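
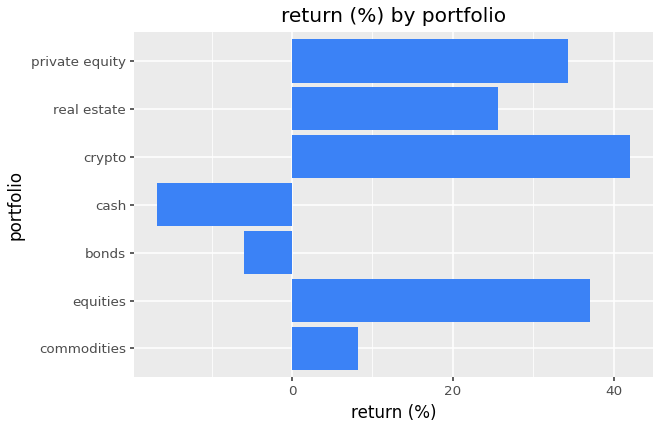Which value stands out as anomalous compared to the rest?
cash ≈ -15; the rest sit between ≈ -5 and ≈ 40.

cash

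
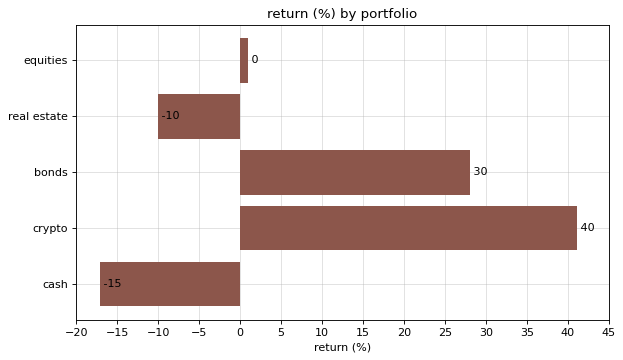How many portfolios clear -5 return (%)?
3

Above -5: equities, bonds, crypto.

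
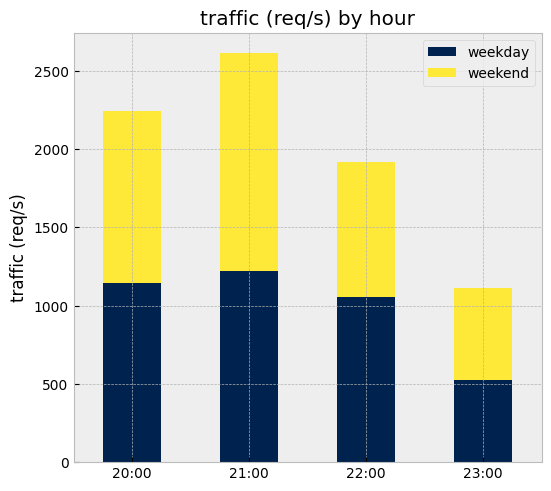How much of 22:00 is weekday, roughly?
weekday top ≈ 1000, bottom ≈ 0; segment ≈ 1000.

≈ 1000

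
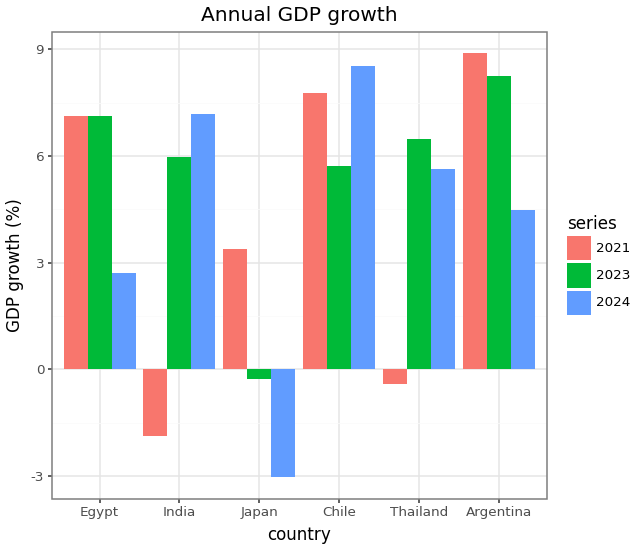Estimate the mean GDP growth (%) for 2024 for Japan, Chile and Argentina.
≈ 3

(-3 + 9 + 4) / 3 ≈ 3.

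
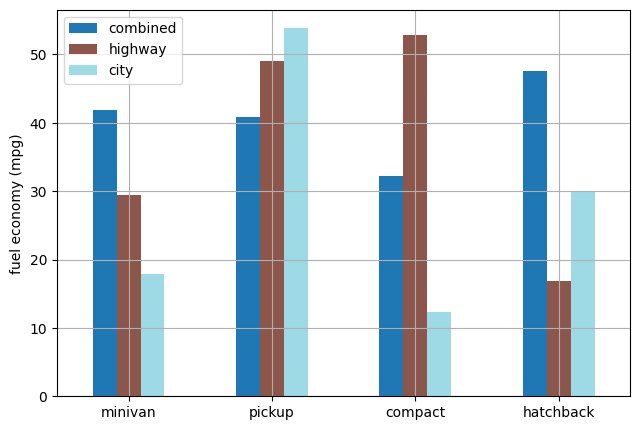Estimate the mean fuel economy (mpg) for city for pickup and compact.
(55 + 10) / 2 ≈ 32.

≈ 32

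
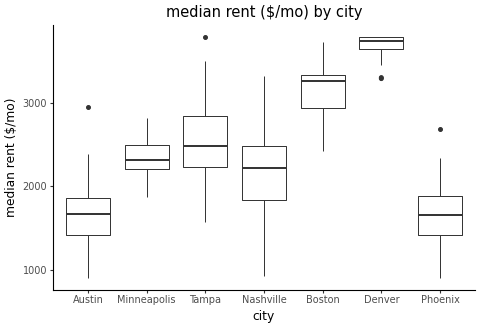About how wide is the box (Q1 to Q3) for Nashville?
Q3 ≈ 2400, Q1 ≈ 1800; IQR ≈ 600.

≈ 600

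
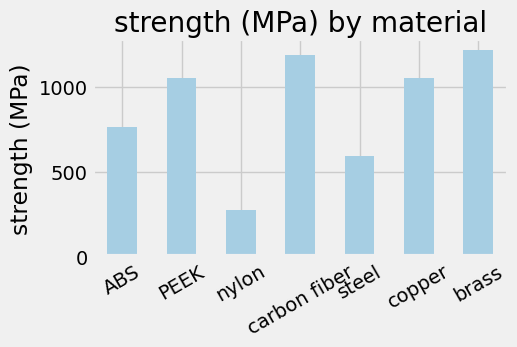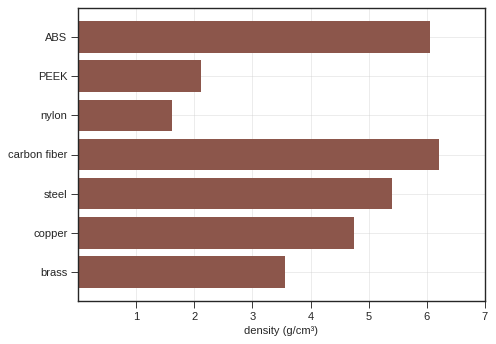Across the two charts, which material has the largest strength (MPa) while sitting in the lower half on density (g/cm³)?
Chart 2 median density (g/cm³) ≈ 5; below-median materials: PEEK, nylon, brass. Among those, brass has the highest strength (MPa) (≈ 1200).

brass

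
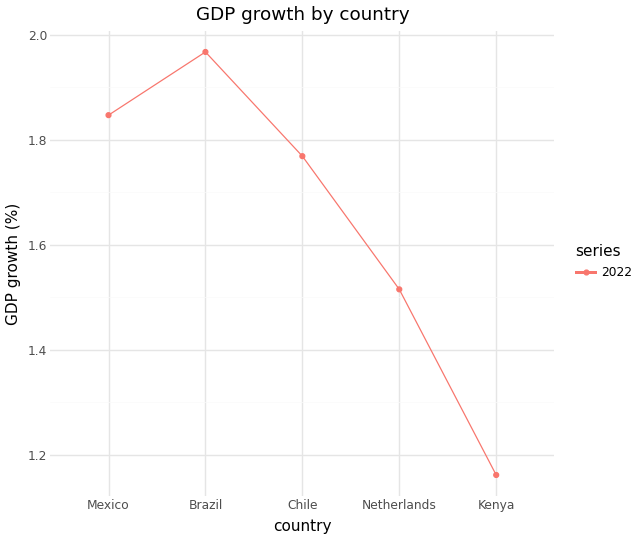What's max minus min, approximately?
Max Brazil ≈ 2.0, min Kenya ≈ 1.2; range ≈ 0.8.

≈ 0.8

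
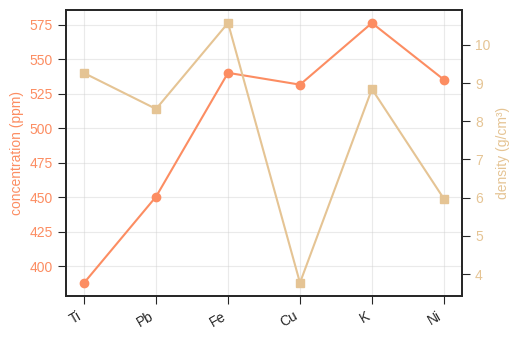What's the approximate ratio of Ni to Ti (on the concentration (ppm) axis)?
≈ 1.42×

Ni ≈ 540, Ti ≈ 380; 540/380 ≈ 1.42.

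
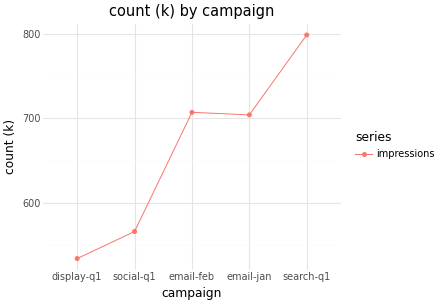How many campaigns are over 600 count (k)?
3

Above 600: email-feb, email-jan, search-q1.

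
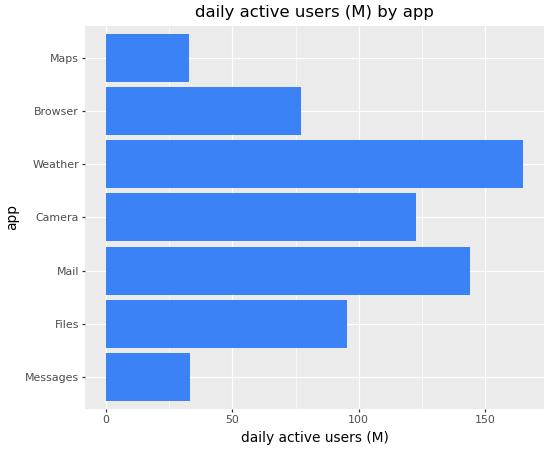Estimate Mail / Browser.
≈ 1.75×

Mail ≈ 140, Browser ≈ 80; 140/80 ≈ 1.75.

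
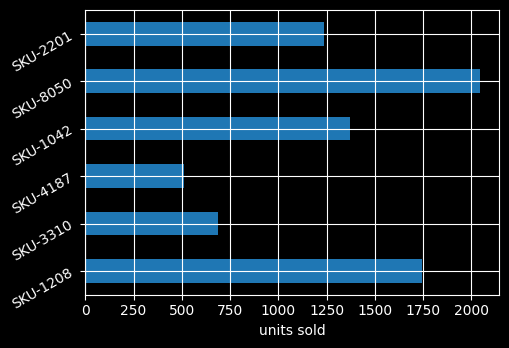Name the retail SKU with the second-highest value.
SKU-1208

Top 3: SKU-8050 ≈ 2000, SKU-1208 ≈ 1800, SKU-1042 ≈ 1400.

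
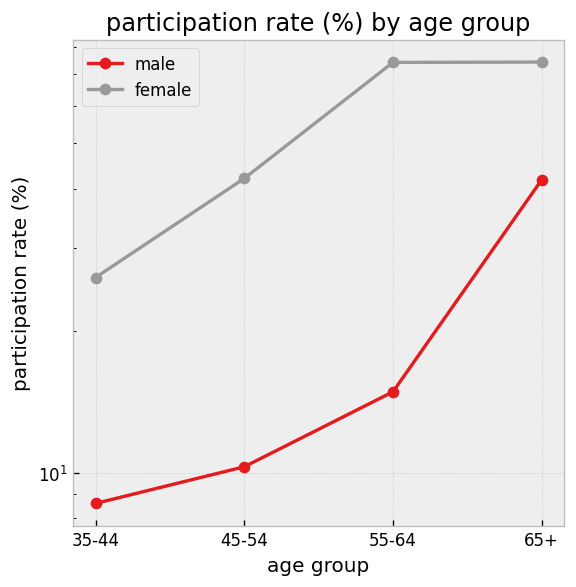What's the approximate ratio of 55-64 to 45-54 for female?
≈ 1.75×

55-64 ≈ 70, 45-54 ≈ 40; 70/40 ≈ 1.75.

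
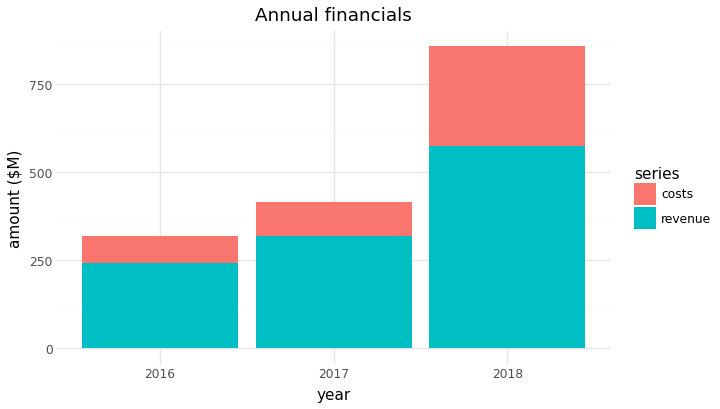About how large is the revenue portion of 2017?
≈ 300

revenue top ≈ 300, bottom ≈ 0; segment ≈ 300.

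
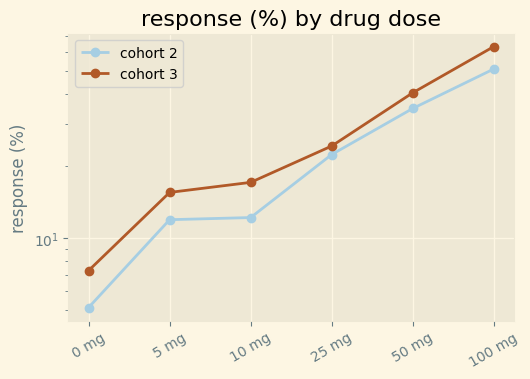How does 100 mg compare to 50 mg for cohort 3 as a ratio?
≈ 1.62×

100 mg ≈ 65, 50 mg ≈ 40; 65/40 ≈ 1.62.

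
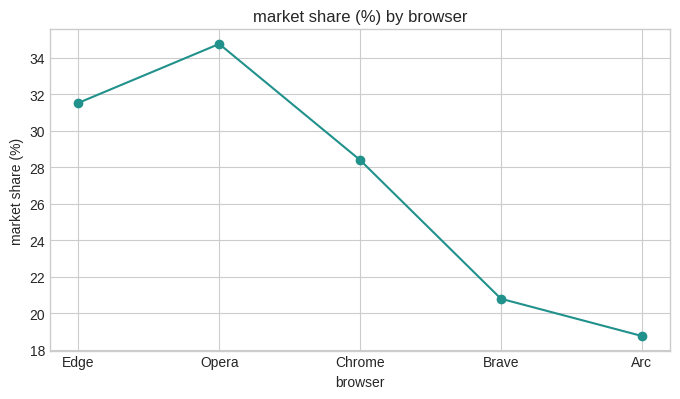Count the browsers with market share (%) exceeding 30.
2

Above 30: Edge, Opera.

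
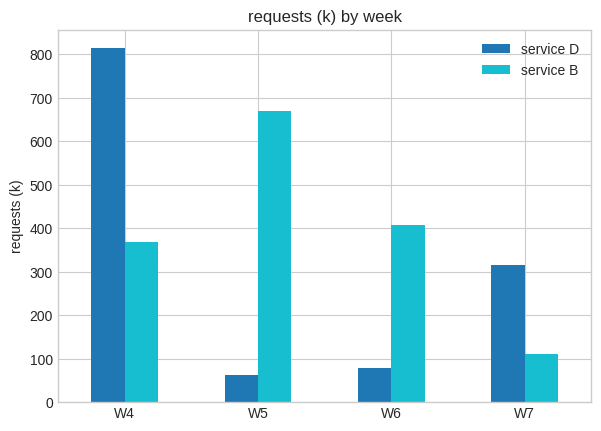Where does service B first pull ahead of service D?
W4: service B ≈ 400 vs service D ≈ 800 (not yet); W5: service B ≈ 700 vs service D ≈ 100 (first crossover).

W5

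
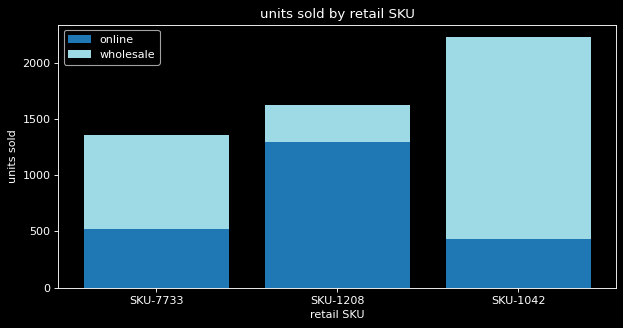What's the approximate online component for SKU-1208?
≈ 1200

online top ≈ 1200, bottom ≈ 0; segment ≈ 1200.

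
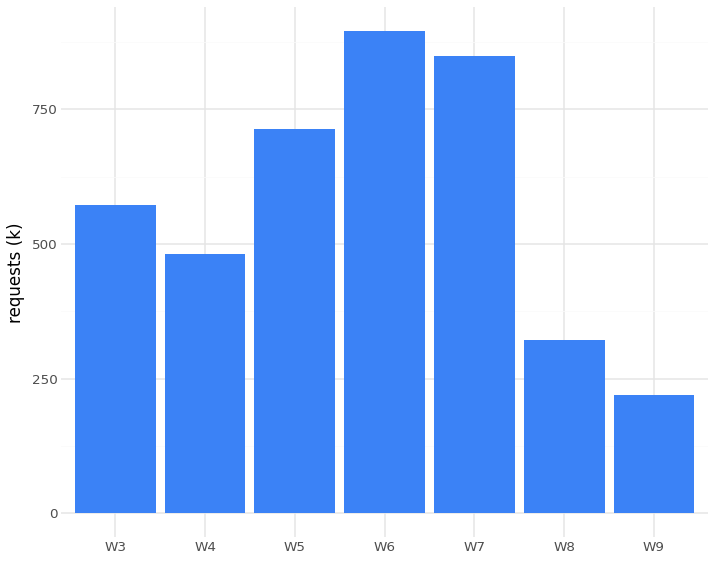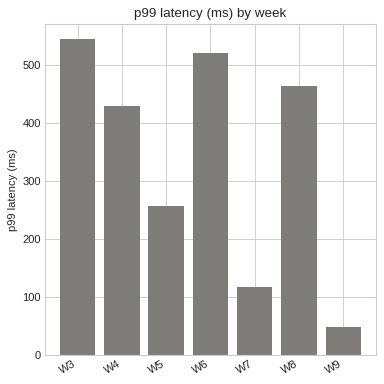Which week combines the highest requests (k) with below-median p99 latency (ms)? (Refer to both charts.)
W7

Chart 2 median p99 latency (ms) ≈ 450; below-median weeks: W5, W7, W9. Among those, W7 has the highest requests (k) (≈ 800).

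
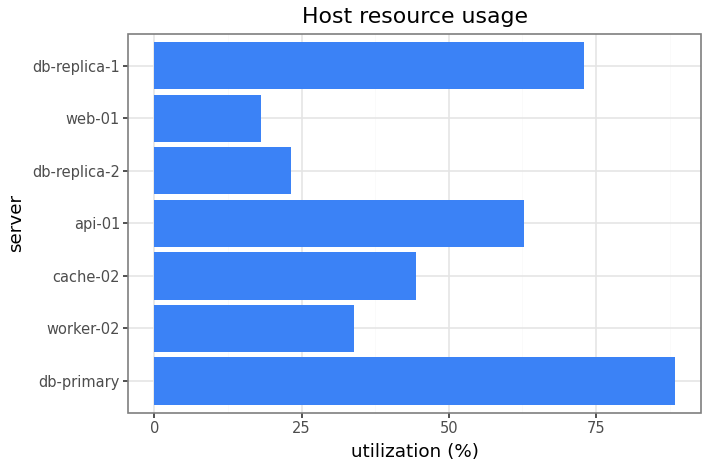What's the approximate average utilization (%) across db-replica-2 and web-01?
≈ 20

(20 + 20) / 2 ≈ 20.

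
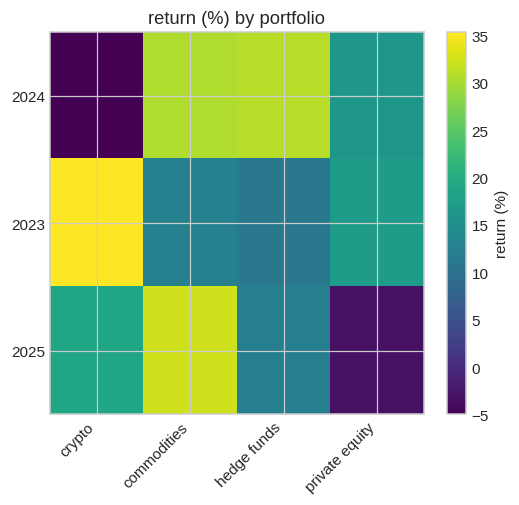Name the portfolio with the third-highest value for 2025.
hedge funds

Top 4 for 2025: commodities ≈ 30, crypto ≈ 20, hedge funds ≈ 10, private equity ≈ -5.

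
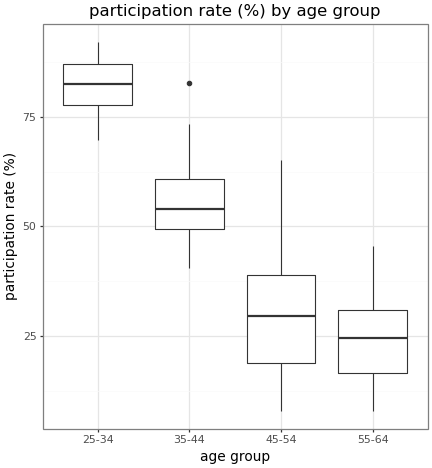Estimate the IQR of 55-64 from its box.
≈ 15

Q3 ≈ 30, Q1 ≈ 15; IQR ≈ 15.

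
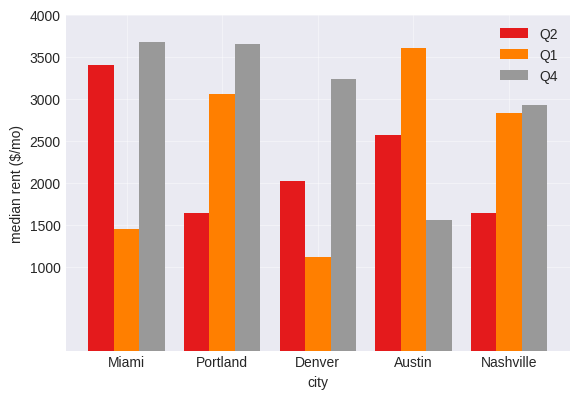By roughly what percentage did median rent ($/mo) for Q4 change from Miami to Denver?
Miami ≈ 3500, Denver ≈ 3000; (3000 − 3500) / 3500 ≈ -14.3%.

≈ -14.3%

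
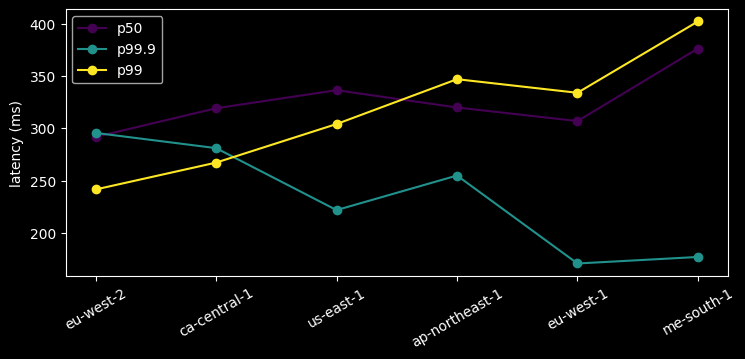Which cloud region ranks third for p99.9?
ap-northeast-1

Top 4 for p99.9: eu-west-2 ≈ 300, ca-central-1 ≈ 280, ap-northeast-1 ≈ 260, us-east-1 ≈ 220.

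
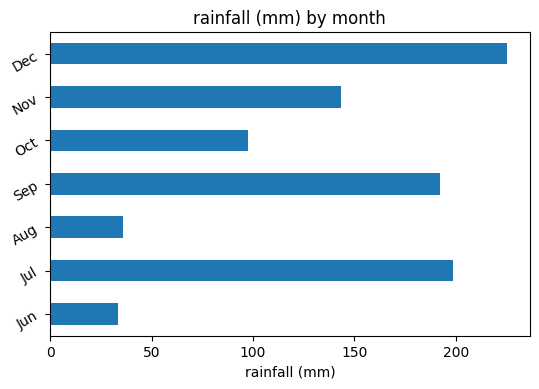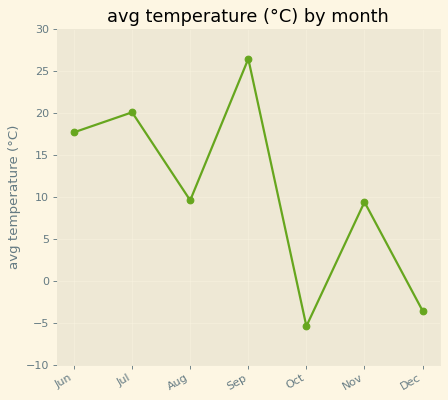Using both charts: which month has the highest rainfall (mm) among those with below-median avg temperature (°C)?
Dec

Chart 2 median avg temperature (°C) ≈ 10; below-median months: Oct, Nov, Dec. Among those, Dec has the highest rainfall (mm) (≈ 225).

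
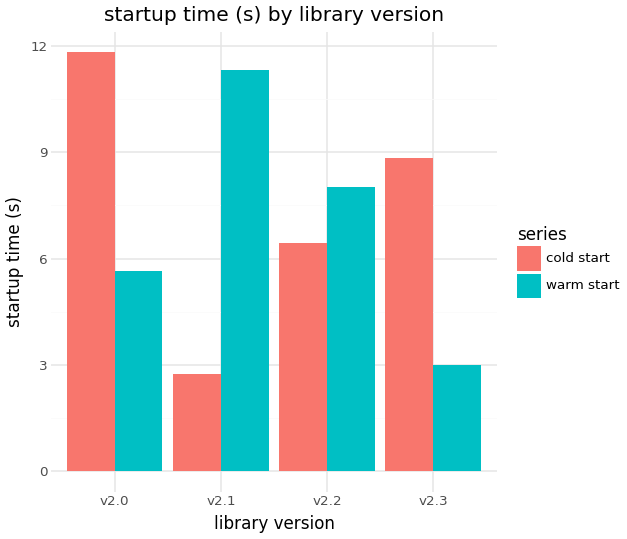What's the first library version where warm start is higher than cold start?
v2.0: warm start ≈ 6 vs cold start ≈ 12 (not yet); v2.1: warm start ≈ 11 vs cold start ≈ 3 (first crossover).

v2.1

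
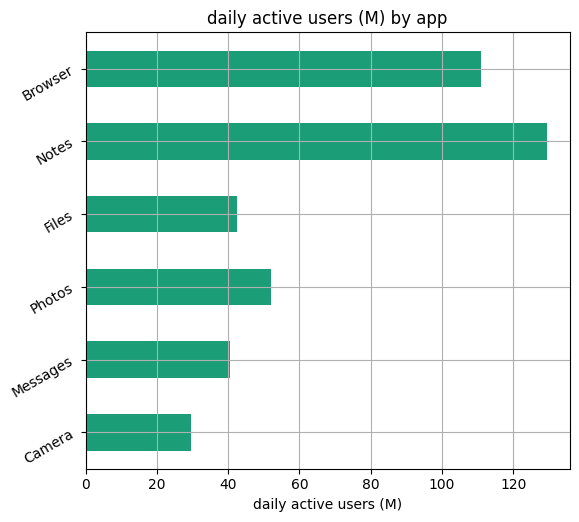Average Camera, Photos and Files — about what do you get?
≈ 40

(20 + 60 + 40) / 3 ≈ 40.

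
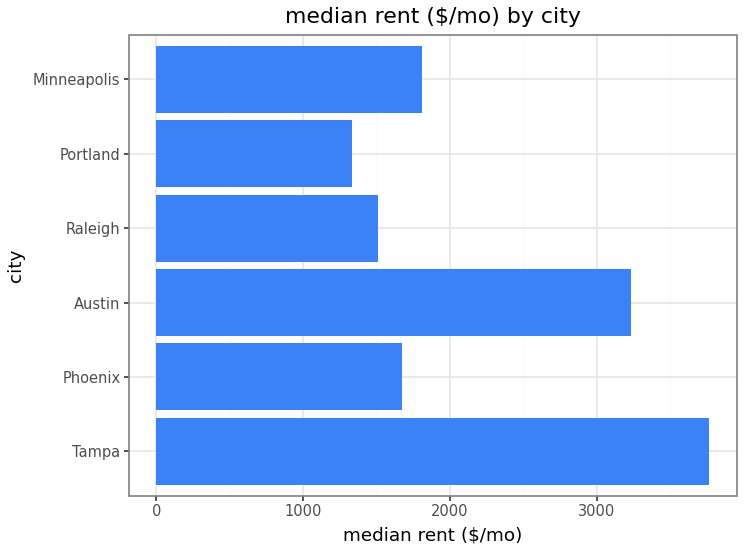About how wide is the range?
Max Tampa ≈ 4000, min Portland ≈ 1500; range ≈ 2500.

≈ 2500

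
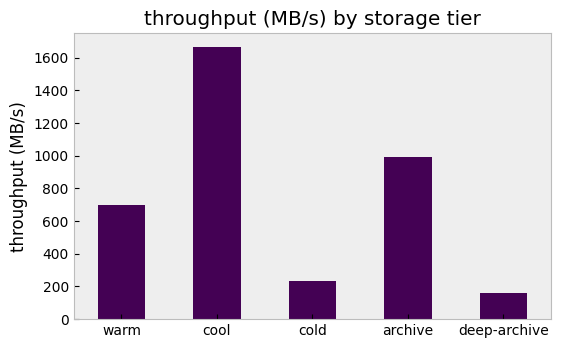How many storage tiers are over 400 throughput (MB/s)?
3

Above 400: warm, cool, archive.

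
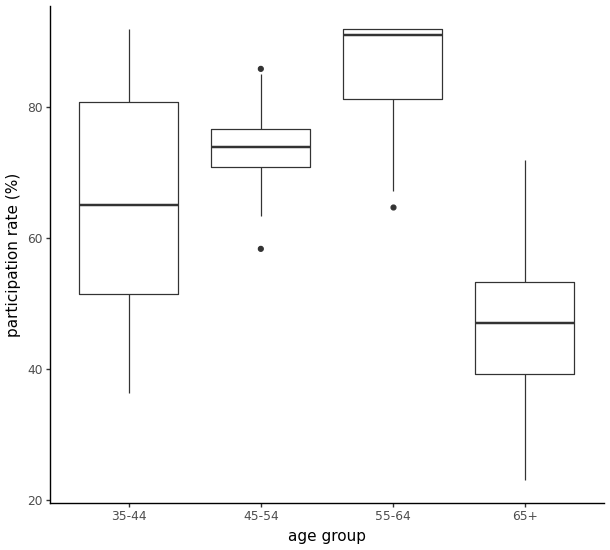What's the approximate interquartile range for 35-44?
≈ 30

Q3 ≈ 80, Q1 ≈ 50; IQR ≈ 30.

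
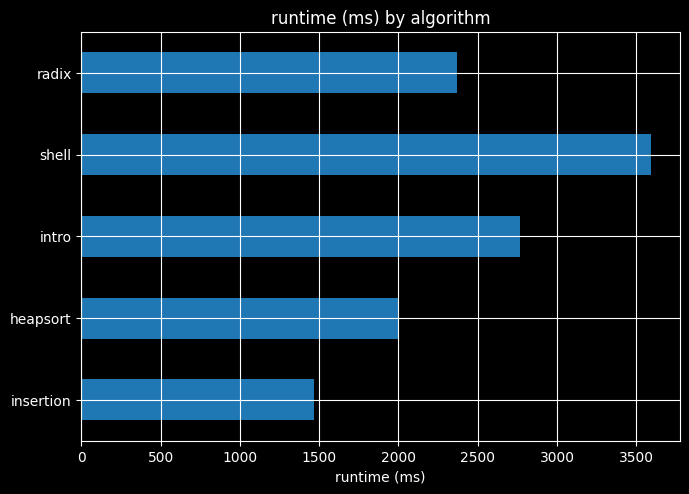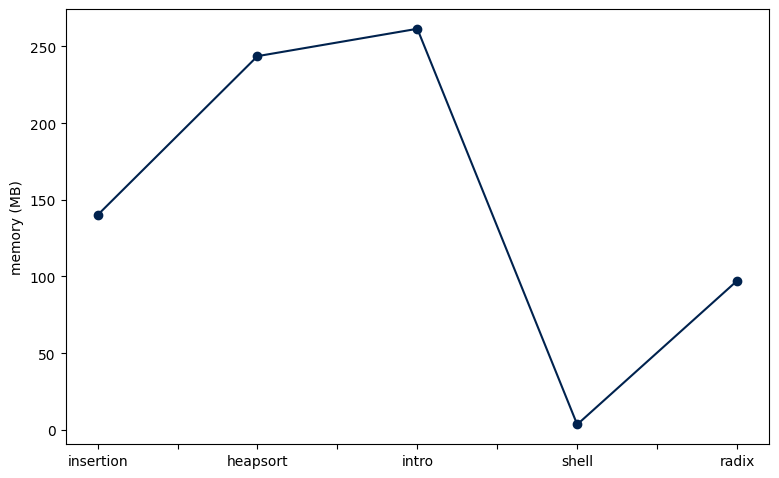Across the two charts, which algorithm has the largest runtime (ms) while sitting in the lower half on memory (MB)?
Chart 2 median memory (MB) ≈ 150; below-median algorithms: shell, radix. Among those, shell has the highest runtime (ms) (≈ 3500).

shell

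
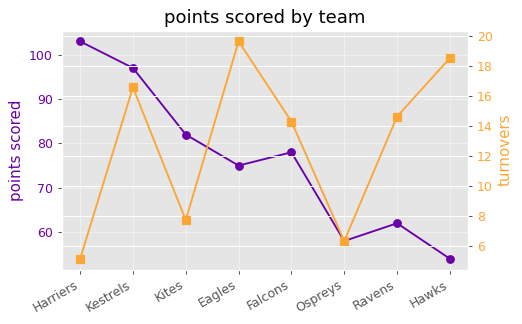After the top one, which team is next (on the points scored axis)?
Top 3 (on the points scored axis): Harriers ≈ 105, Kestrels ≈ 95, Kites ≈ 80.

Kestrels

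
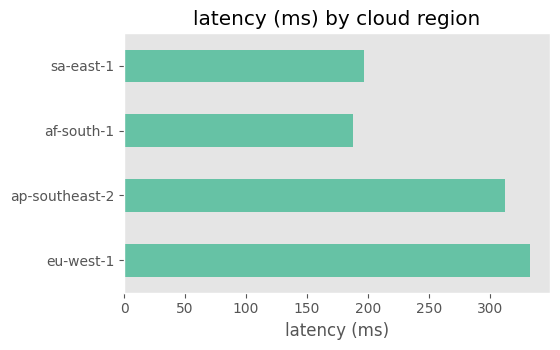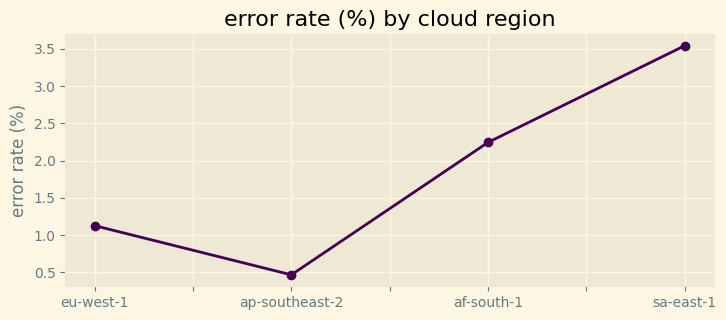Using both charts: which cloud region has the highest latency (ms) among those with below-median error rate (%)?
eu-west-1

Chart 2 median error rate (%) ≈ 1.5; below-median cloud regions: eu-west-1, ap-southeast-2. Among those, eu-west-1 has the highest latency (ms) (≈ 350).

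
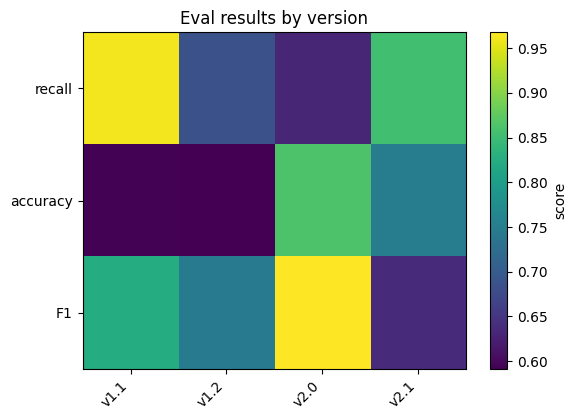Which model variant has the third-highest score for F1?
Top 4 for F1: v2.0 ≈ 0.95, v1.1 ≈ 0.80, v1.2 ≈ 0.75, v2.1 ≈ 0.65.

v1.2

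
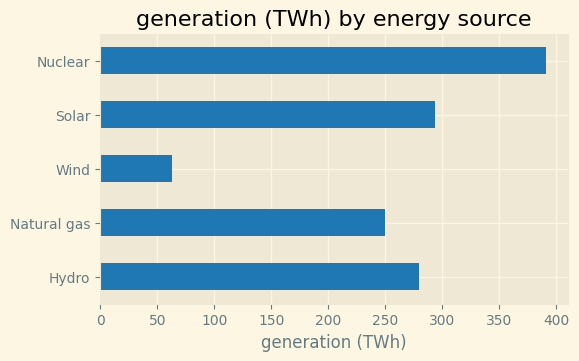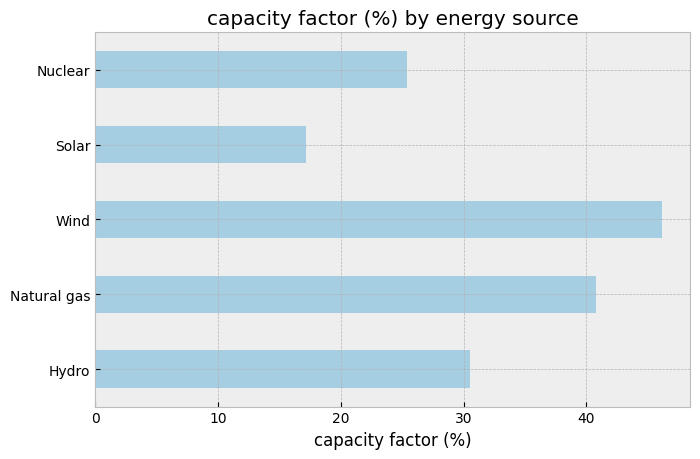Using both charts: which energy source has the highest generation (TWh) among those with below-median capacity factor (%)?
Nuclear

Chart 2 median capacity factor (%) ≈ 30; below-median energy sources: Solar, Nuclear. Among those, Nuclear has the highest generation (TWh) (≈ 400).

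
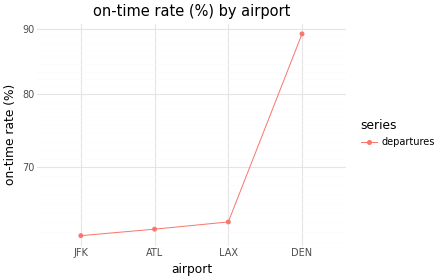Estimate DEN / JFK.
DEN ≈ 90, JFK ≈ 60; 90/60 ≈ 1.5.

≈ 1.5×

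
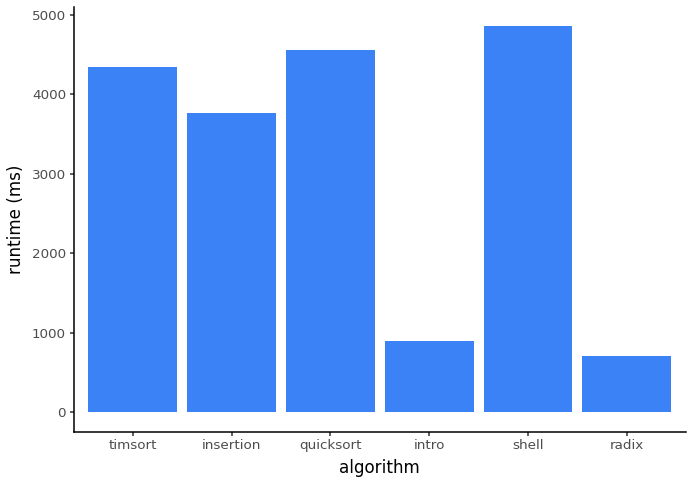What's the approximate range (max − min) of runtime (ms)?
≈ 4500

Max shell ≈ 5000, min radix ≈ 500; range ≈ 4500.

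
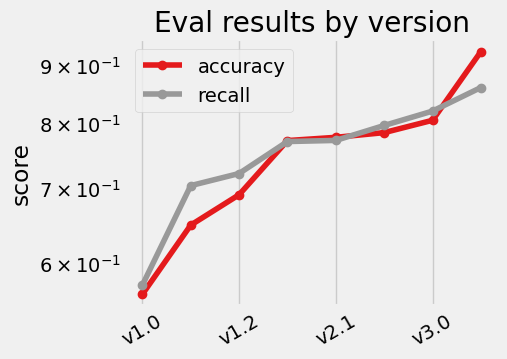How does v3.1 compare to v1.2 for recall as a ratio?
≈ 1.21×

v3.1 ≈ 0.85, v1.2 ≈ 0.70; 0.85/0.70 ≈ 1.21.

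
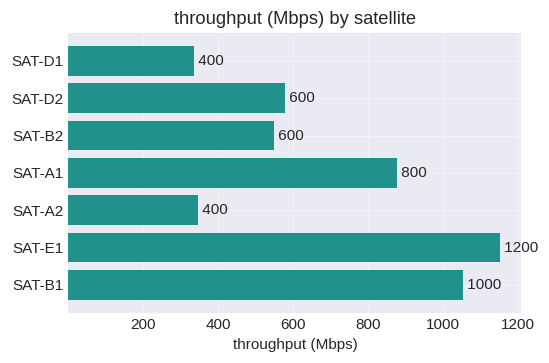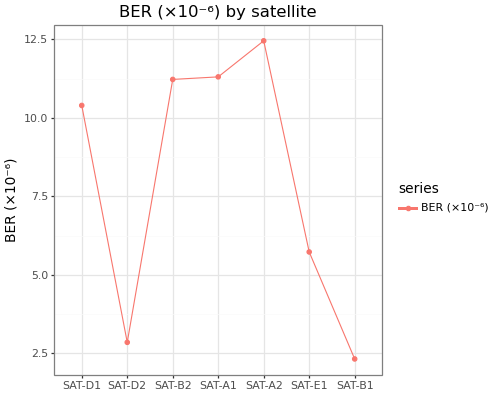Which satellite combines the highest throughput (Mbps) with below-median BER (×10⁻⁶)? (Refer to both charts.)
Chart 2 median BER (×10⁻⁶) ≈ 10; below-median satellites: SAT-D2, SAT-E1, SAT-B1. Among those, SAT-E1 has the highest throughput (Mbps) (≈ 1200).

SAT-E1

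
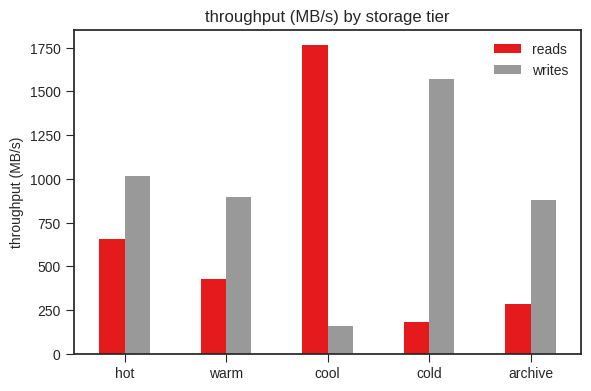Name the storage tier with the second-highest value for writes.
Top 3 for writes: cold ≈ 1600, hot ≈ 1000, warm ≈ 800.

hot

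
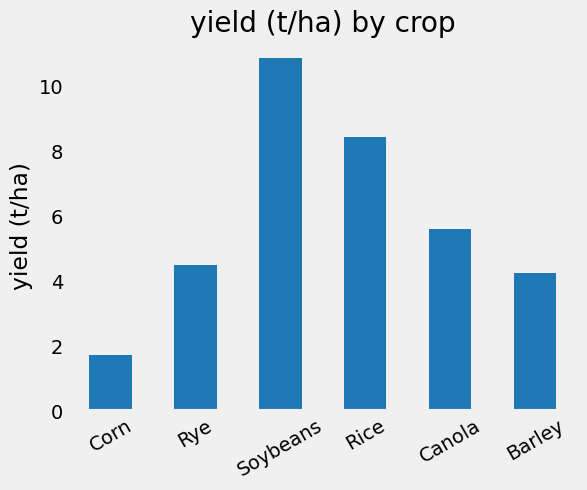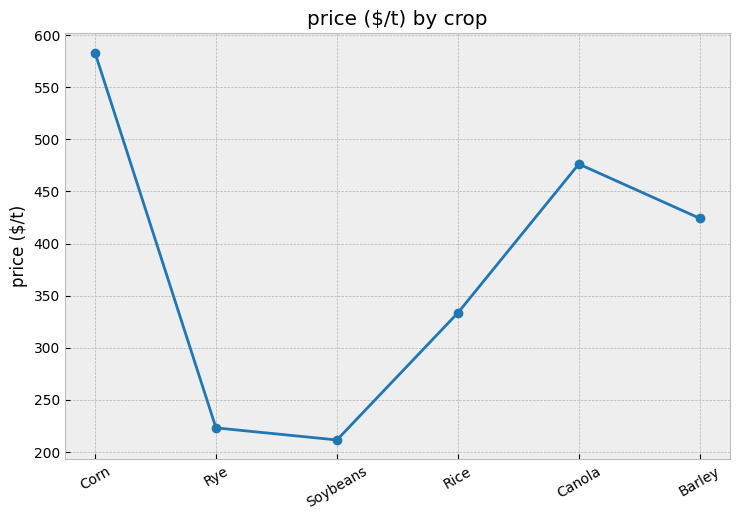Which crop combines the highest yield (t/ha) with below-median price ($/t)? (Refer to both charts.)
Chart 2 median price ($/t) ≈ 400; below-median crops: Rye, Soybeans, Rice. Among those, Soybeans has the highest yield (t/ha) (≈ 11).

Soybeans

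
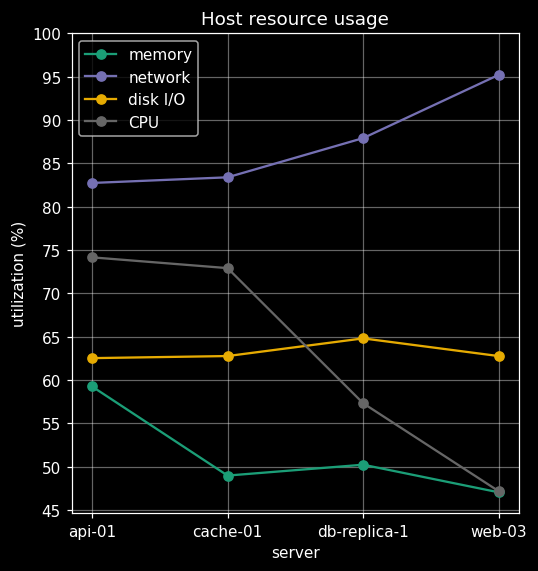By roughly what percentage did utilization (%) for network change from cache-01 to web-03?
≈ +11.8%

cache-01 ≈ 85, web-03 ≈ 95; (95 − 85) / 85 ≈ +11.8%.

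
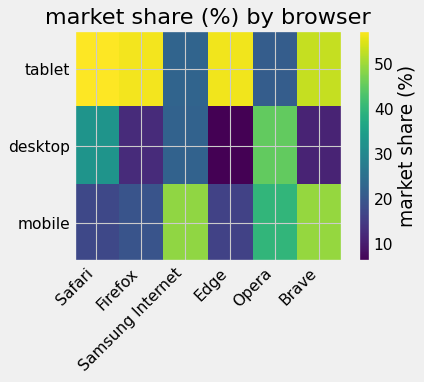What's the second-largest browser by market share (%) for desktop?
Safari

Top 3 for desktop: Opera ≈ 45, Safari ≈ 35, Samsung Internet ≈ 20.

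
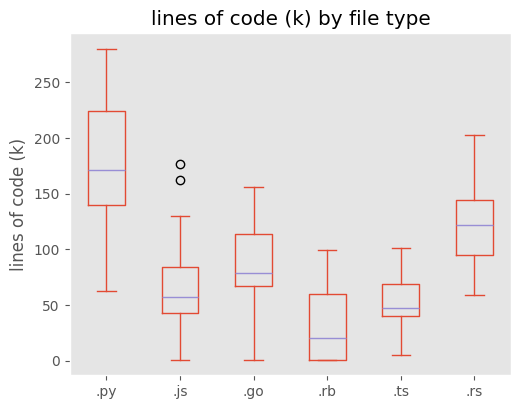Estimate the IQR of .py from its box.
≈ 80

Q3 ≈ 220, Q1 ≈ 140; IQR ≈ 80.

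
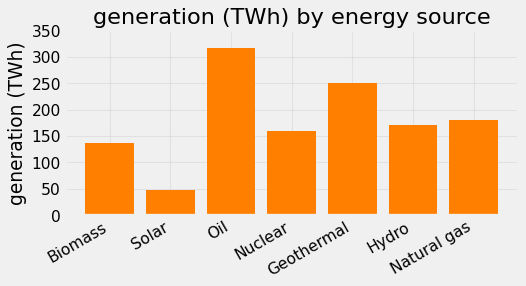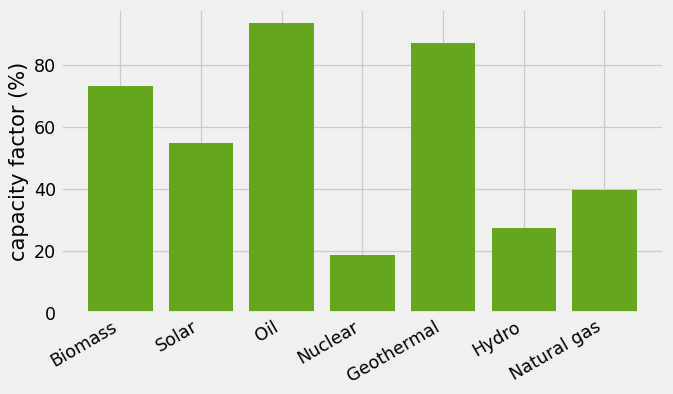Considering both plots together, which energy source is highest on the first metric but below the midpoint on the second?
Chart 2 median capacity factor (%) ≈ 50; below-median energy sources: Nuclear, Hydro, Natural gas. Among those, Natural gas has the highest generation (TWh) (≈ 200).

Natural gas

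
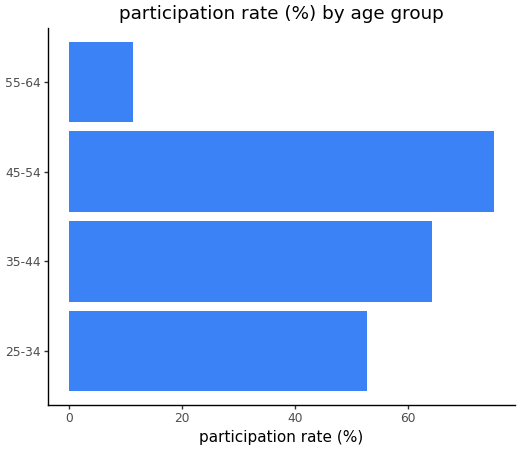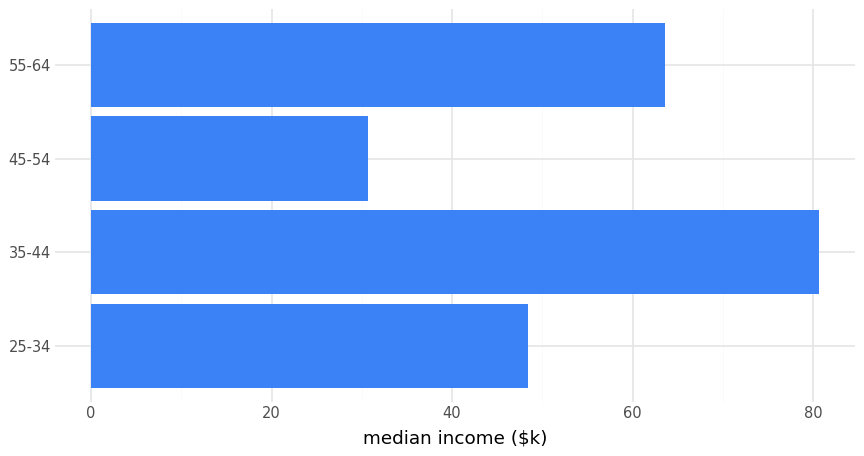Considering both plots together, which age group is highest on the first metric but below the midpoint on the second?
Chart 2 median median income ($k) ≈ 60; below-median age groups: 25-34, 45-54. Among those, 45-54 has the highest participation rate (%) (≈ 80).

45-54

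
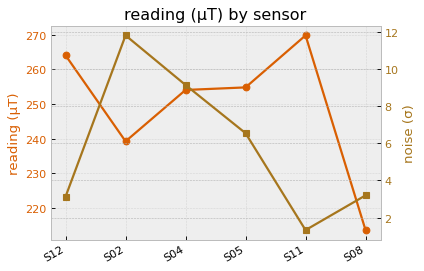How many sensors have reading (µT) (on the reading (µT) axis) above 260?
2

Above 260: S12, S11.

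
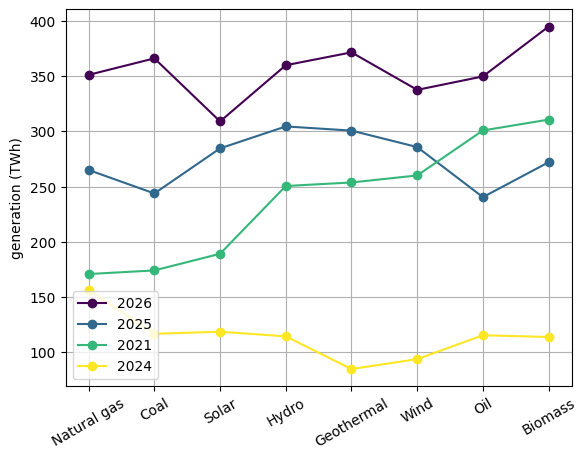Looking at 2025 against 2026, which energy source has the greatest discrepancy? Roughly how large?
Biomass: 2025 ≈ 250, 2026 ≈ 400 → gap ≈ 150. Next-largest (Coal) is only ≈ 100.

Biomass, ≈ 150 TWh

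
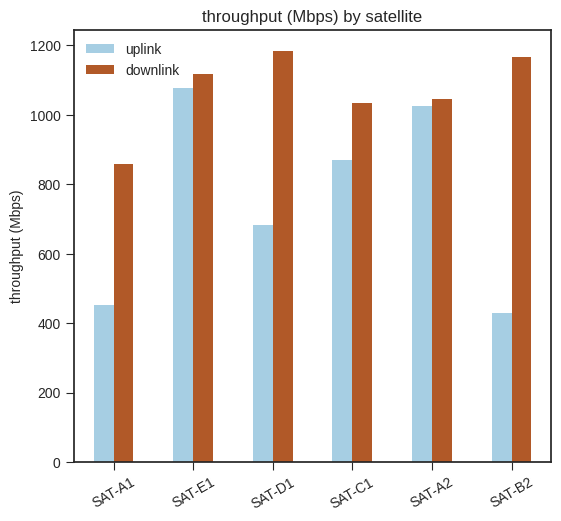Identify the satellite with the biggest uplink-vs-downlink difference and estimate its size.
SAT-B2: uplink ≈ 400, downlink ≈ 1200 → gap ≈ 800. Next-largest (SAT-D1) is only ≈ 500.

SAT-B2, ≈ 800 Mbps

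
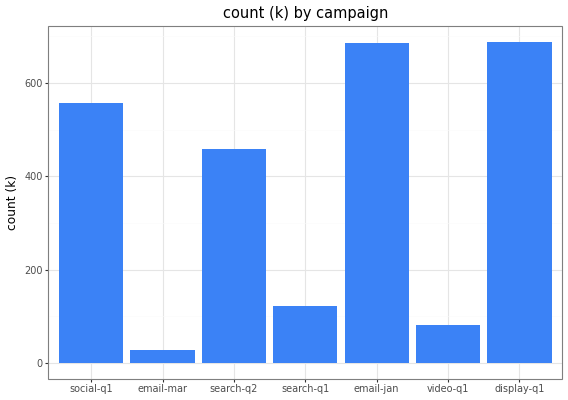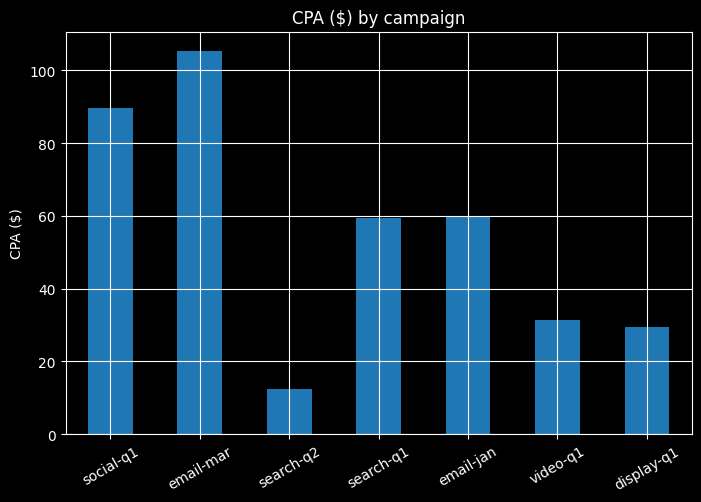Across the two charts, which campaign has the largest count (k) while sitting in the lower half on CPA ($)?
Chart 2 median CPA ($) ≈ 60; below-median campaigns: search-q2, video-q1, display-q1. Among those, display-q1 has the highest count (k) (≈ 700).

display-q1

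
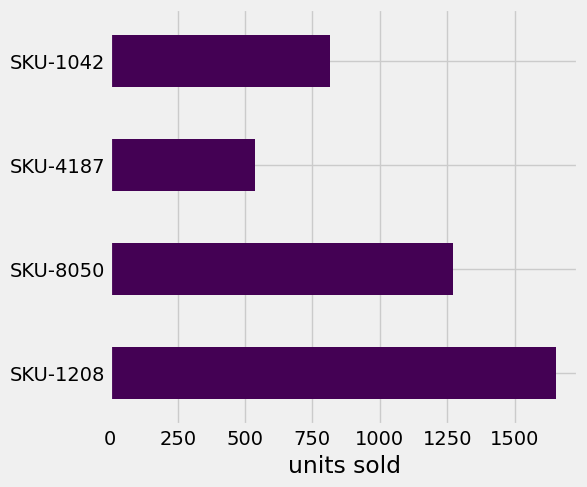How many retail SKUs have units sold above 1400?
1

Above 1400: SKU-1208.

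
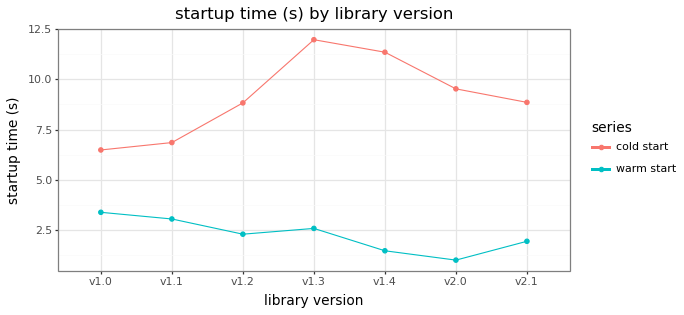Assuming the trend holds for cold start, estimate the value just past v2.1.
Last three: 11, 10, 9 → slope ≈ -1/step → next ≈ 8.

≈ 8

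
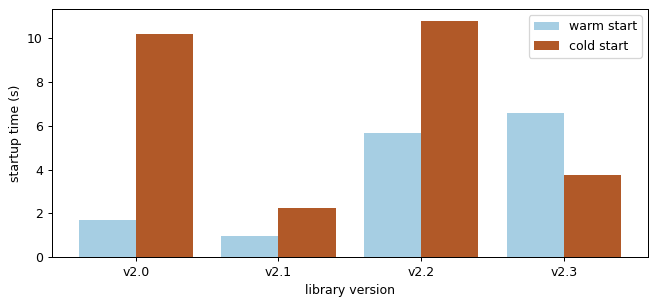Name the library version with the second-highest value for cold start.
Top 3 for cold start: v2.2 ≈ 11, v2.0 ≈ 10, v2.3 ≈ 4.

v2.0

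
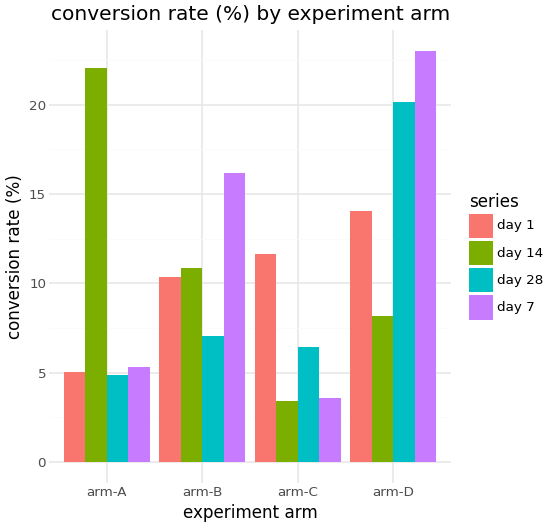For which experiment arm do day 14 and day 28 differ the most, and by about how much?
arm-A: day 14 ≈ 22, day 28 ≈ 4 → gap ≈ 18. Next-largest (arm-D) is only ≈ 12.

arm-A, ≈ 18 %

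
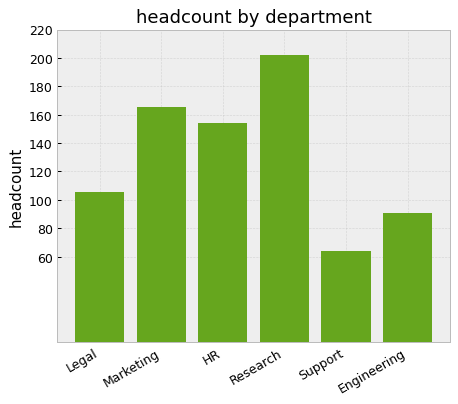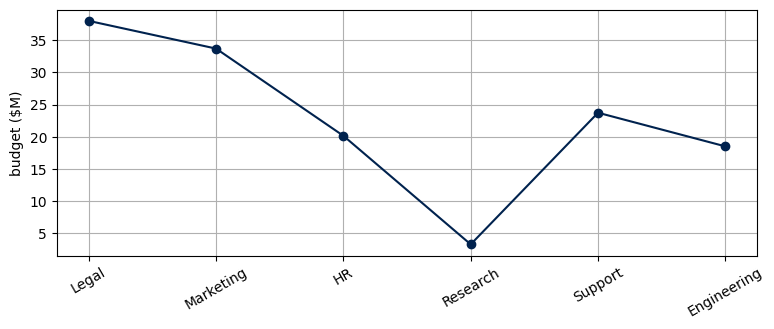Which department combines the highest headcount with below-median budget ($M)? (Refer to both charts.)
Research

Chart 2 median budget ($M) ≈ 20; below-median departments: HR, Research, Engineering. Among those, Research has the highest headcount (≈ 200).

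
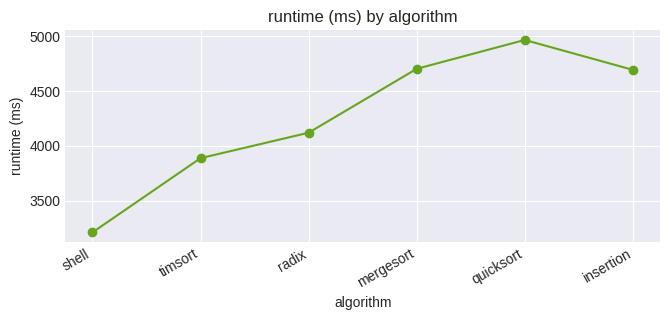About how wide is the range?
Max quicksort ≈ 5000, min shell ≈ 3200; range ≈ 1800.

≈ 1800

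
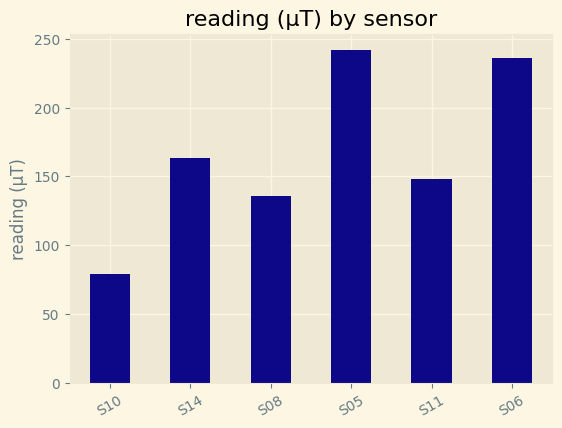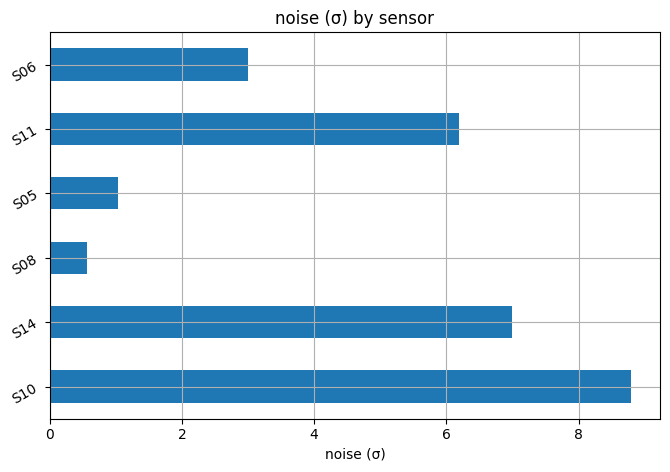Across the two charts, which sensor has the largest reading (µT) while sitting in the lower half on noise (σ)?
S05

Chart 2 median noise (σ) ≈ 5; below-median sensors: S08, S05, S06. Among those, S05 has the highest reading (µT) (≈ 250).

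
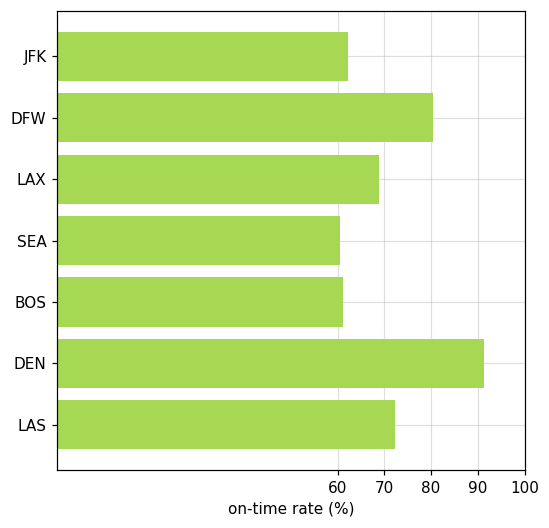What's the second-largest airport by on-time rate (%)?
Top 3: DEN ≈ 90, DFW ≈ 80, LAS ≈ 70.

DFW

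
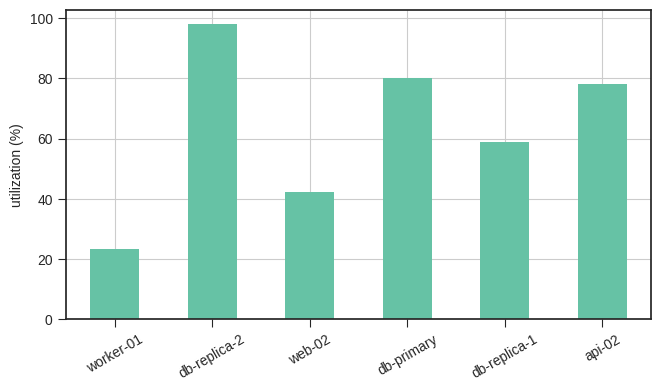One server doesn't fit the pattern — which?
worker-01 ≈ 20; the rest sit between ≈ 40 and ≈ 100.

worker-01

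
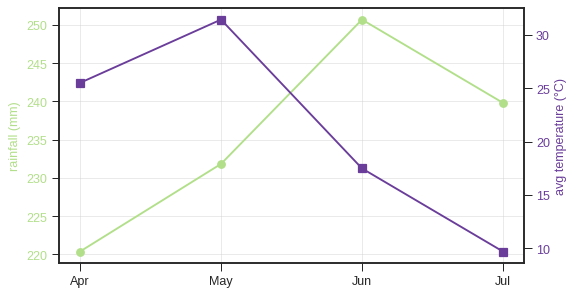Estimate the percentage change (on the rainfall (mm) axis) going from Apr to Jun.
≈ +13.6%

Apr ≈ 220, Jun ≈ 250; (250 − 220) / 220 ≈ +13.6%.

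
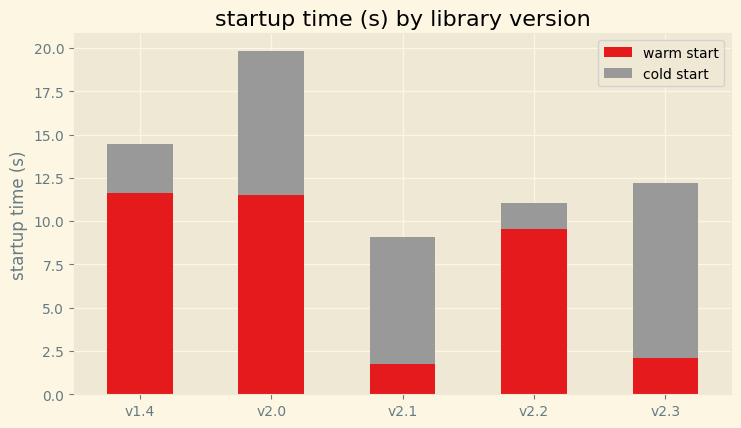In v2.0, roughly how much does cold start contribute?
cold start top ≈ 20, bottom ≈ 12; segment ≈ 8.

≈ 8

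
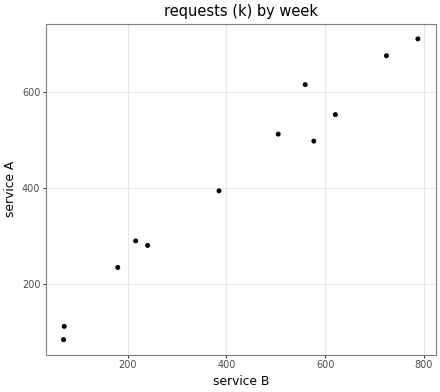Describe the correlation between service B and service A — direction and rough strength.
Points are positively correlated; strong (|r| ≈ 1.0).

positive, strong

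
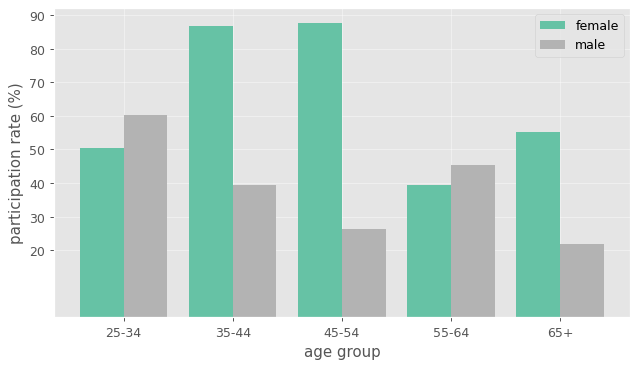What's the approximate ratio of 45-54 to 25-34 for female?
≈ 1.8×

45-54 ≈ 90, 25-34 ≈ 50; 90/50 ≈ 1.8.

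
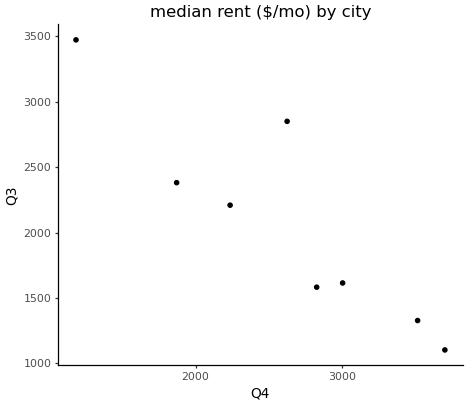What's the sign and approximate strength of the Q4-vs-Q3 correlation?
negative, strong

Points are negatively correlated; strong (|r| ≈ 0.9).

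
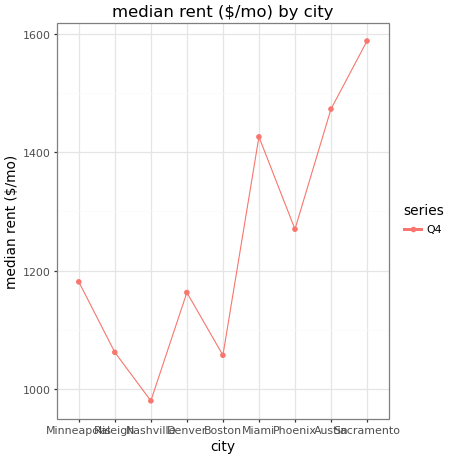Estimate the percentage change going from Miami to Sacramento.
Miami ≈ 1400, Sacramento ≈ 1600; (1600 − 1400) / 1400 ≈ +14.3%.

≈ +14.3%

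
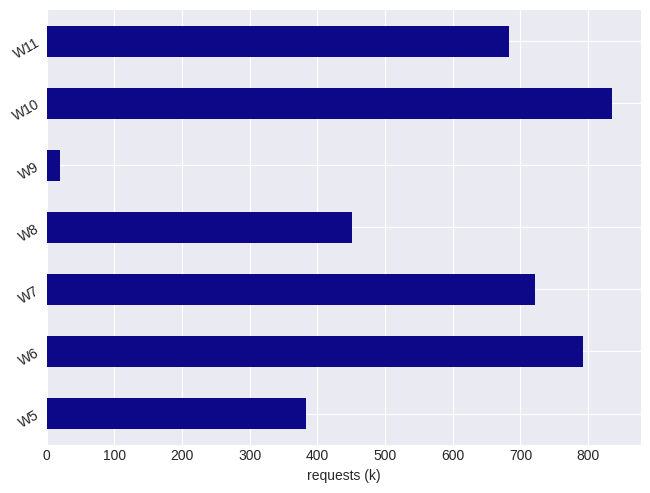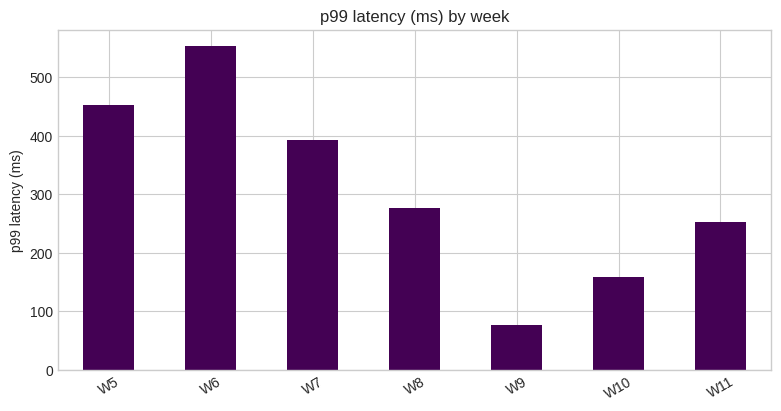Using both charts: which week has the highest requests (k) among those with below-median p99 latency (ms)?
Chart 2 median p99 latency (ms) ≈ 300; below-median weeks: W9, W10, W11. Among those, W10 has the highest requests (k) (≈ 800).

W10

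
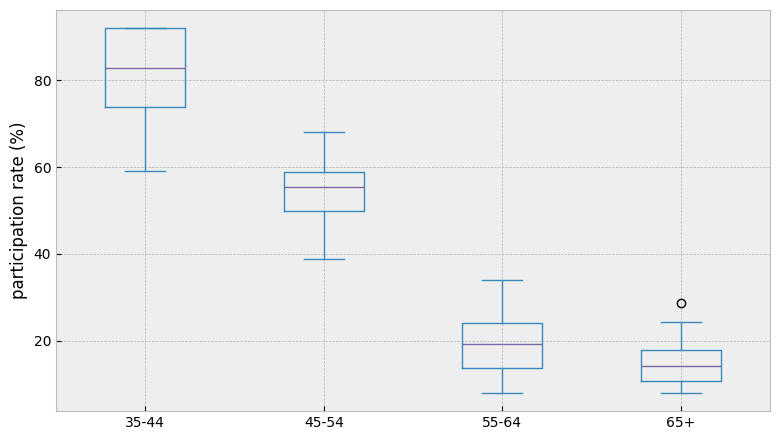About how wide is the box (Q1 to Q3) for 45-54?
≈ 10

Q3 ≈ 60, Q1 ≈ 50; IQR ≈ 10.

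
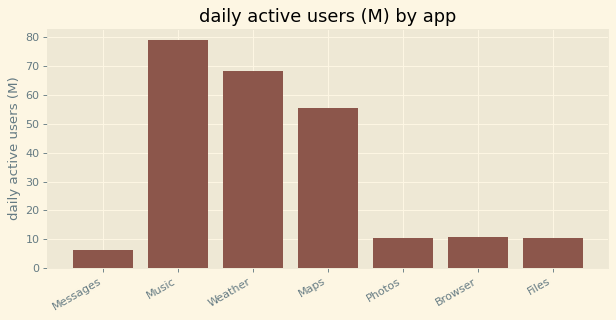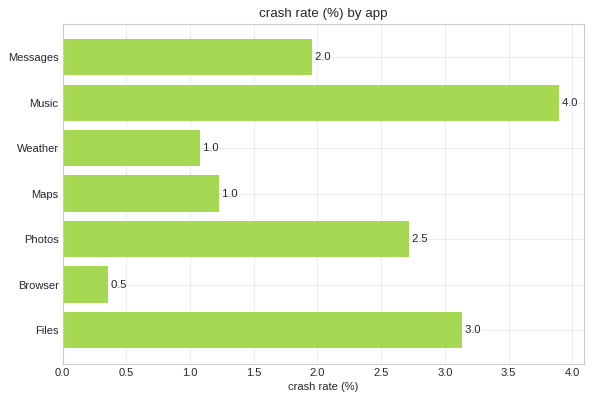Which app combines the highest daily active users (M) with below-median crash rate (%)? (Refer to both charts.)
Weather

Chart 2 median crash rate (%) ≈ 2; below-median apps: Weather, Maps, Browser. Among those, Weather has the highest daily active users (M) (≈ 70).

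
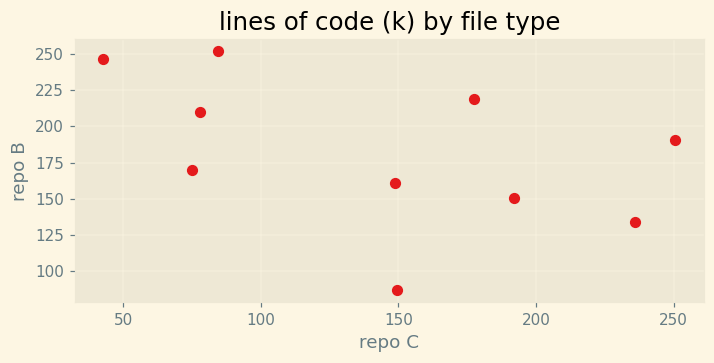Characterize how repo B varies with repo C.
Points are negatively correlated; moderate (|r| ≈ 0.5).

negative, moderate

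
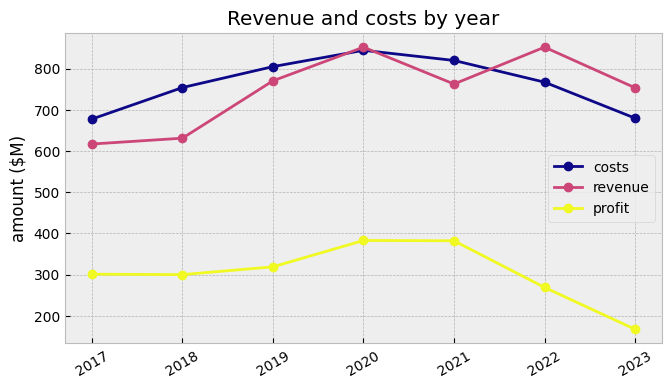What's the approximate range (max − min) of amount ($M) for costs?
Max 2020 ≈ 800, min 2017 ≈ 700; range ≈ 100.

≈ 100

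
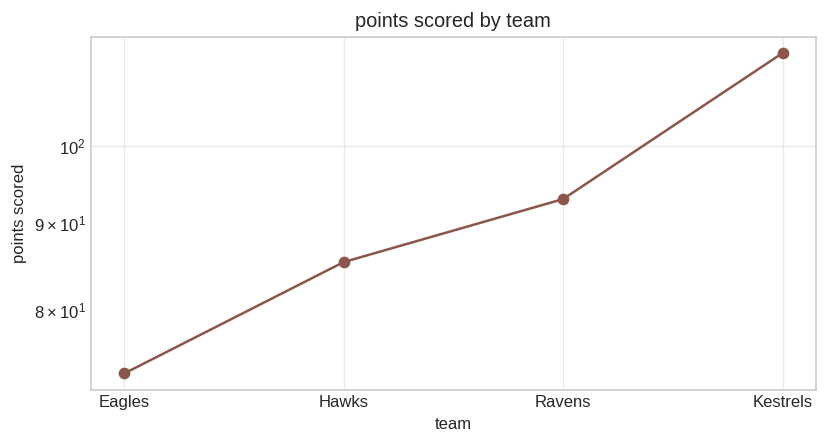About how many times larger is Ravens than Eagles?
≈ 1.27×

Ravens ≈ 95, Eagles ≈ 75; 95/75 ≈ 1.27.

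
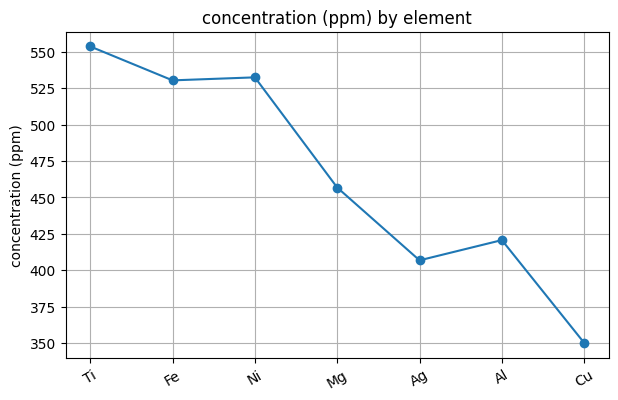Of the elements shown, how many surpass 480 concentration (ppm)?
Above 480: Ti, Fe, Ni.

3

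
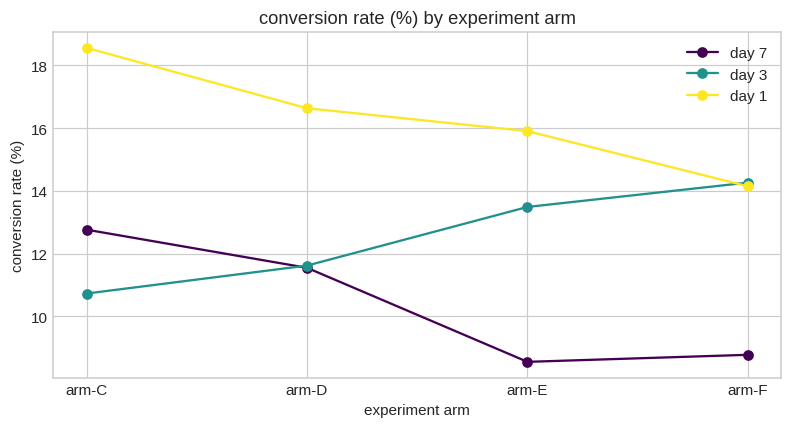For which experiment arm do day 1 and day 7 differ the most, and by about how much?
arm-E: day 1 ≈ 16, day 7 ≈ 9 → gap ≈ 7. Next-largest (arm-C) is only ≈ 6.

arm-E, ≈ 7 %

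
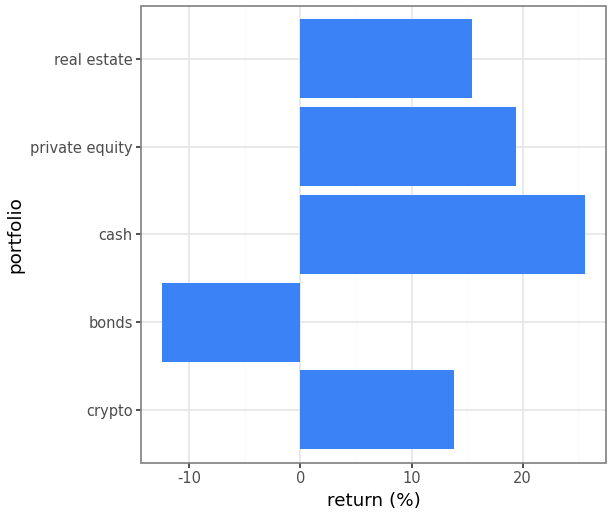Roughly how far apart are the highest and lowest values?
≈ 35

Max cash ≈ 25, min bonds ≈ -10; range ≈ 35.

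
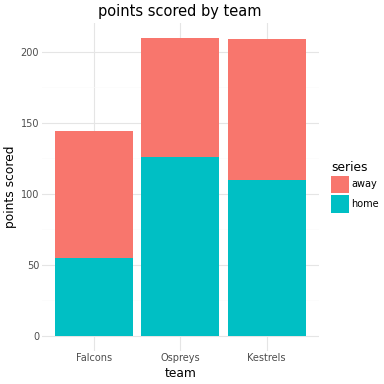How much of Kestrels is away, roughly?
≈ 80

away top ≈ 200, bottom ≈ 120; segment ≈ 80.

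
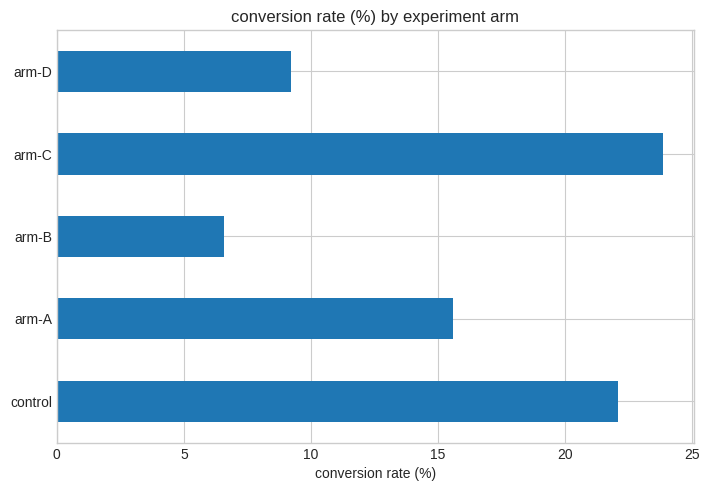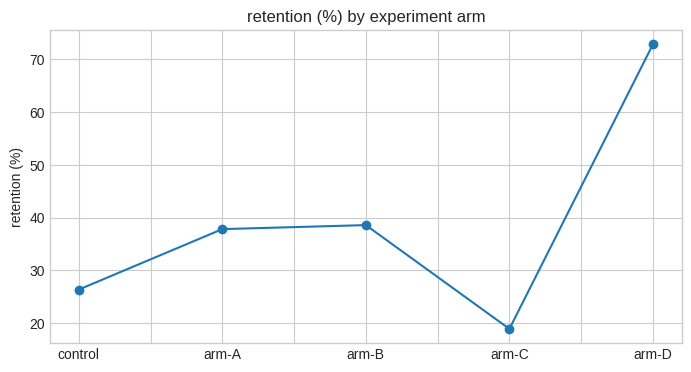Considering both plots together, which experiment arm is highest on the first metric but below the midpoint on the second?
Chart 2 median retention (%) ≈ 40; below-median experiment arms: control, arm-C. Among those, arm-C has the highest conversion rate (%) (≈ 25).

arm-C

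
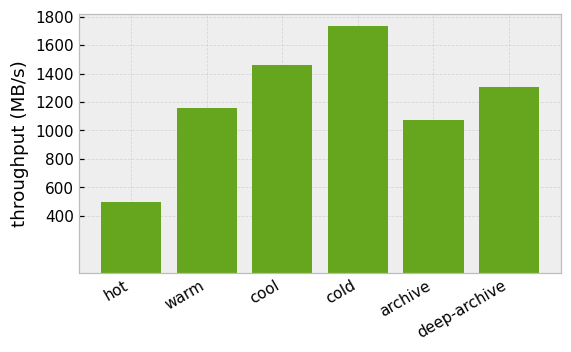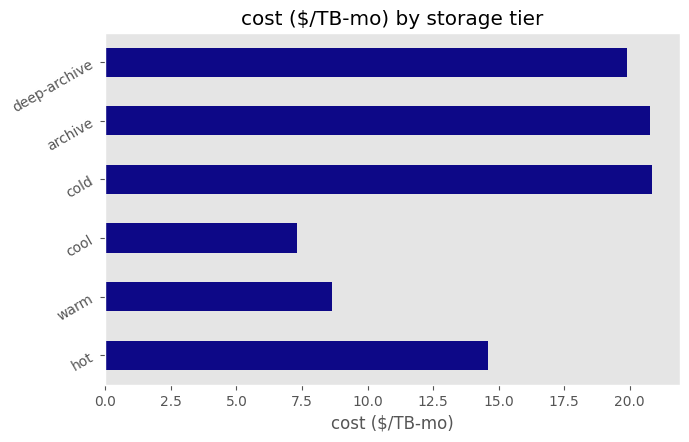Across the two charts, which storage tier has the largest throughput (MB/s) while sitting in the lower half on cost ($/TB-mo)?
cool

Chart 2 median cost ($/TB-mo) ≈ 18; below-median storage tiers: hot, warm, cool. Among those, cool has the highest throughput (MB/s) (≈ 1400).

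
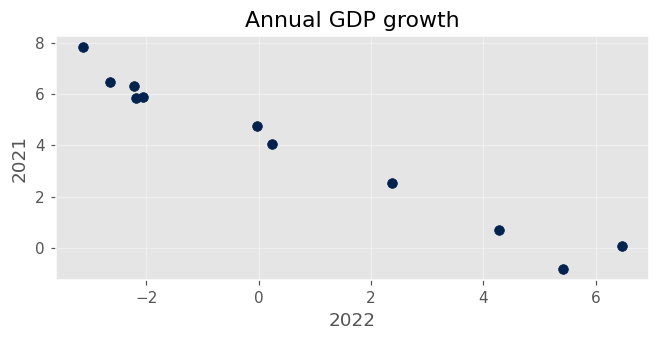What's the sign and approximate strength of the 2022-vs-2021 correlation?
negative, strong

Points are negatively correlated; strong (|r| ≈ 1.0).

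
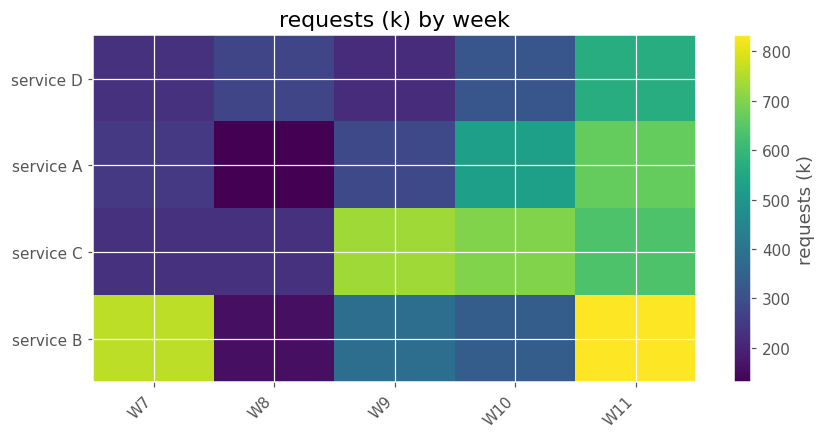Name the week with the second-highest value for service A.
Top 3 for service A: W11 ≈ 700, W10 ≈ 500, W9 ≈ 300.

W10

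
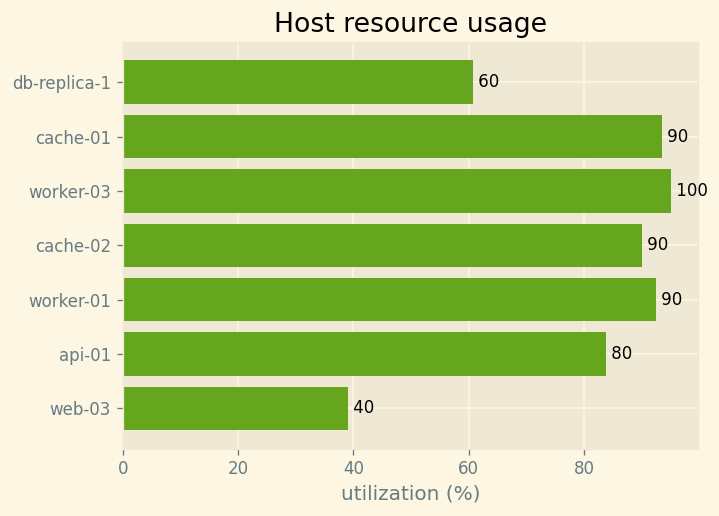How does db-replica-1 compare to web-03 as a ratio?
≈ 1.5×

db-replica-1 ≈ 60, web-03 ≈ 40; 60/40 ≈ 1.5.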